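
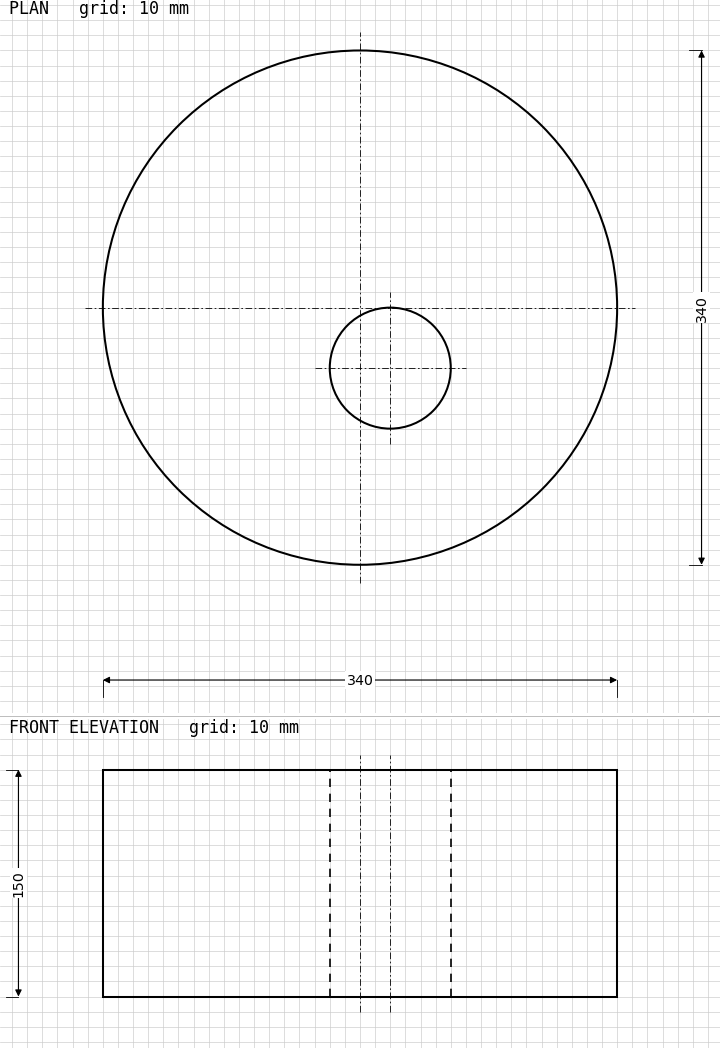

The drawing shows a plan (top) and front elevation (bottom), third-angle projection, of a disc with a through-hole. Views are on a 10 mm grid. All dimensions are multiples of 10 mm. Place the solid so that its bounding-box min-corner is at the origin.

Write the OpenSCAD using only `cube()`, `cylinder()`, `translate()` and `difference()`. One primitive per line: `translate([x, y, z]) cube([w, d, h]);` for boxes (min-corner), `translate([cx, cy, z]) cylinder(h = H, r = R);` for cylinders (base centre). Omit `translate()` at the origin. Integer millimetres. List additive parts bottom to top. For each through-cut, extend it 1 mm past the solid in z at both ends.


difference() {
  translate([170, 170, 0]) cylinder(h = 150, r = 170);
  translate([190, 130, -1]) cylinder(h = 152, r = 40);
}


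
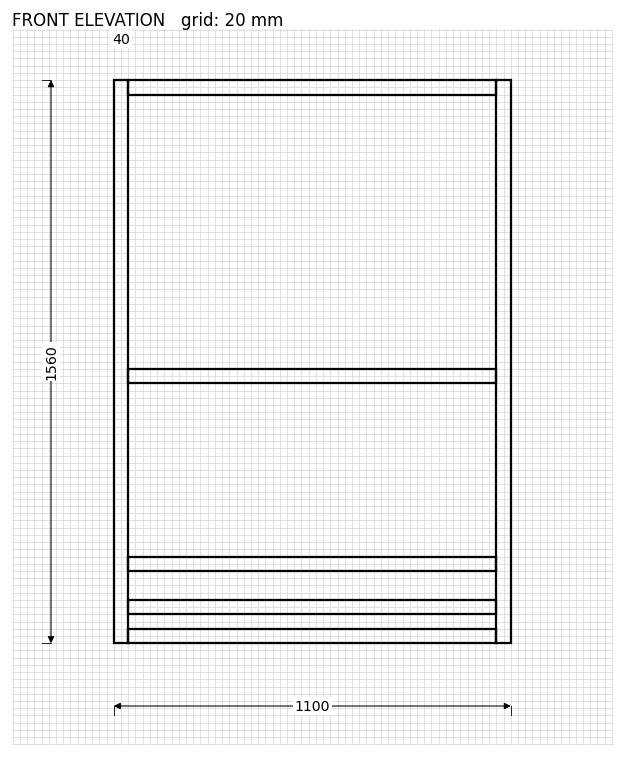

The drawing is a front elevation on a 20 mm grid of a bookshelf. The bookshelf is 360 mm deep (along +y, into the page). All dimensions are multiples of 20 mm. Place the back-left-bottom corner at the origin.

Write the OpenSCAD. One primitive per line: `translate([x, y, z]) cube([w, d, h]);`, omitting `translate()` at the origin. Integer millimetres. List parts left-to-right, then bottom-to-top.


cube([40, 360, 1560]);
translate([40, 0, 0]) cube([1020, 360, 40]);
translate([40, 0, 80]) cube([1020, 360, 40]);
translate([40, 0, 200]) cube([1020, 360, 40]);
translate([40, 0, 720]) cube([1020, 360, 40]);
translate([40, 0, 1520]) cube([1020, 360, 40]);
translate([1060, 0, 0]) cube([40, 360, 1560]);


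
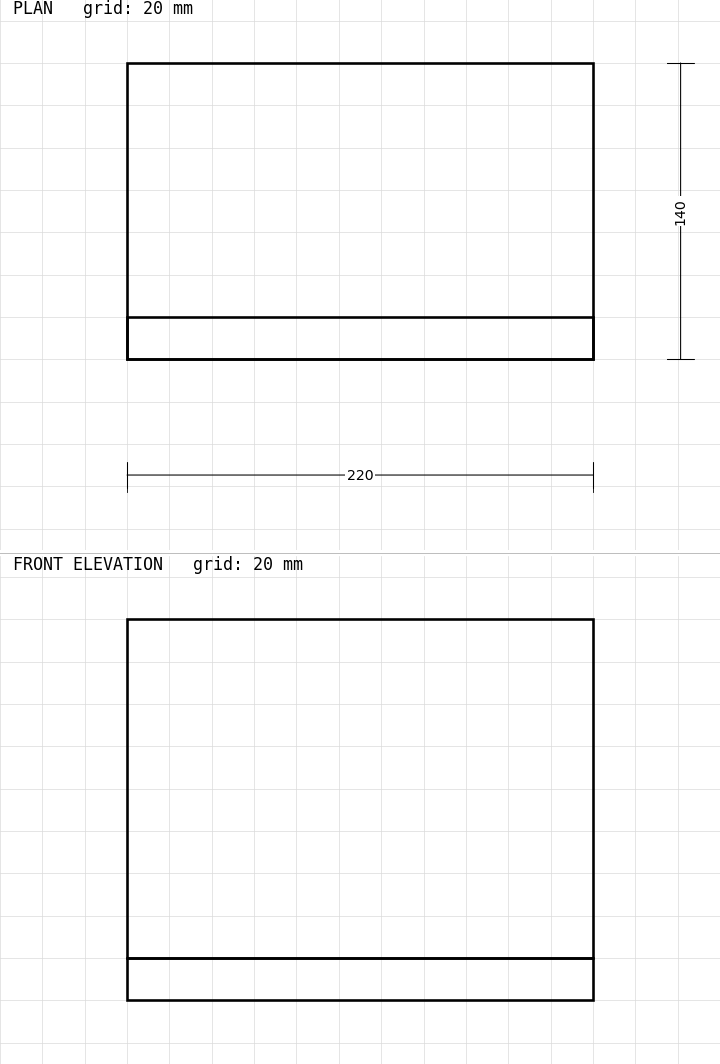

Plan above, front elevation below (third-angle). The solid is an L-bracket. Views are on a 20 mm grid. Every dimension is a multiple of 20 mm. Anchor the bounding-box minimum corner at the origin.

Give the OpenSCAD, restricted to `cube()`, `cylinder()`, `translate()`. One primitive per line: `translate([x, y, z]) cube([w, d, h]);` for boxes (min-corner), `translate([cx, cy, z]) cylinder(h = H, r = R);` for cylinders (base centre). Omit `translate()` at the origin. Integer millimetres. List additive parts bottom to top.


cube([220, 140, 20]);
translate([0, 0, 20]) cube([220, 20, 160]);


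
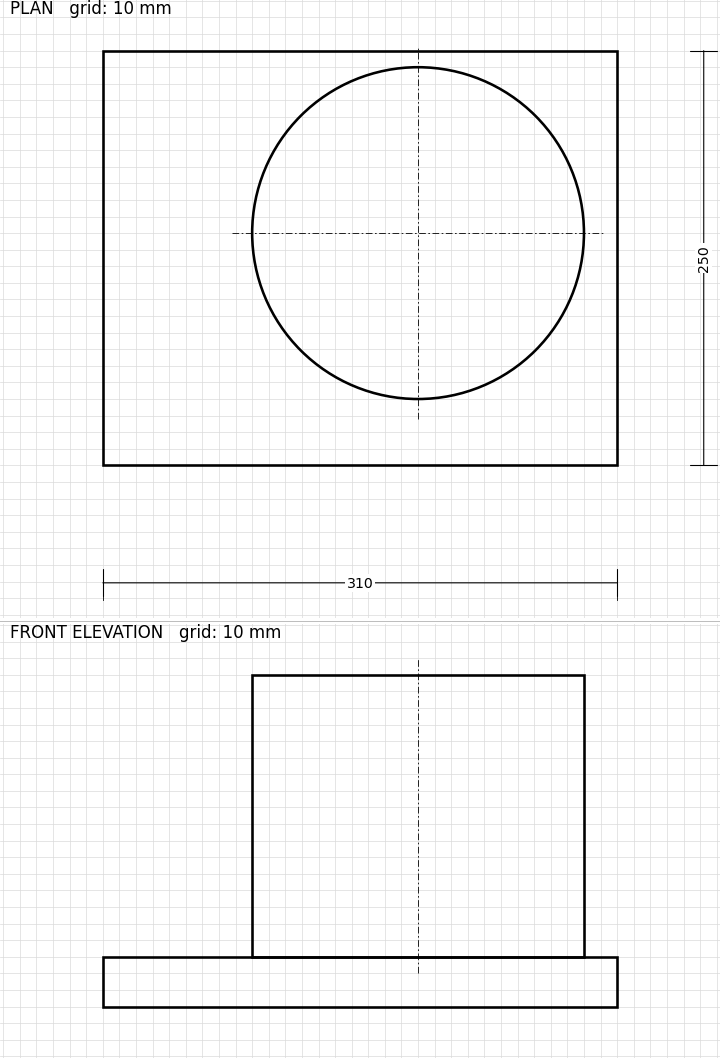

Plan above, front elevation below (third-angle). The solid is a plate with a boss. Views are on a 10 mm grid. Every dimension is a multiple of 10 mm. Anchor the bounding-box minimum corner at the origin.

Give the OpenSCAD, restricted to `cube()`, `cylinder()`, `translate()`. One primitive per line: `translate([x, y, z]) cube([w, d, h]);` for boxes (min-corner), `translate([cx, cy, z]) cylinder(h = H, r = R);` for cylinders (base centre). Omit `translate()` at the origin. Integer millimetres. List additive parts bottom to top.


cube([310, 250, 30]);
translate([190, 140, 30]) cylinder(h = 170, r = 100);


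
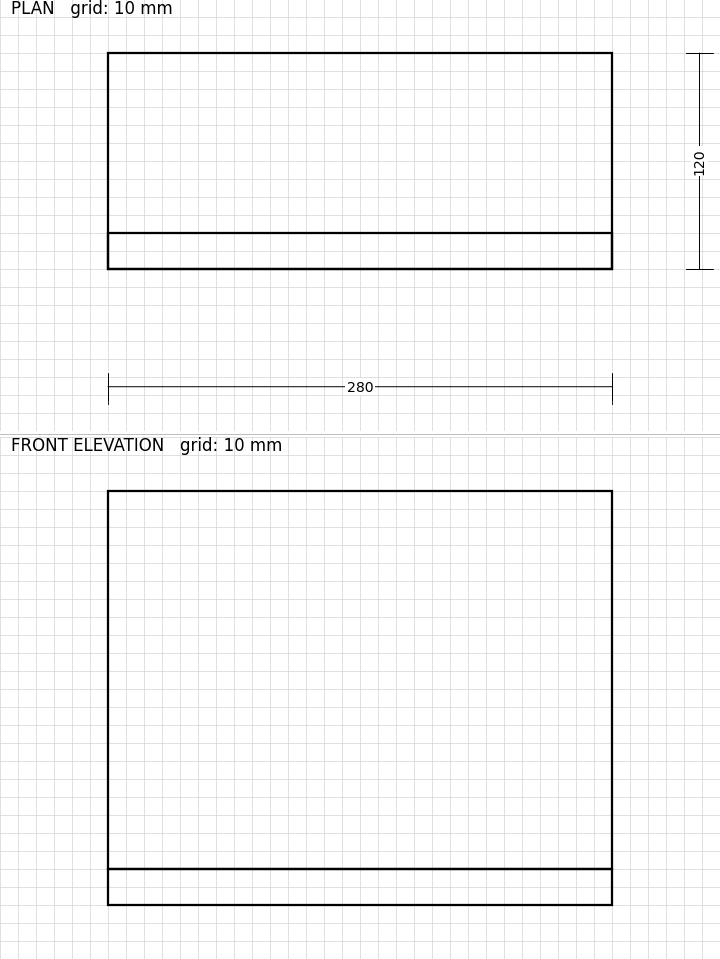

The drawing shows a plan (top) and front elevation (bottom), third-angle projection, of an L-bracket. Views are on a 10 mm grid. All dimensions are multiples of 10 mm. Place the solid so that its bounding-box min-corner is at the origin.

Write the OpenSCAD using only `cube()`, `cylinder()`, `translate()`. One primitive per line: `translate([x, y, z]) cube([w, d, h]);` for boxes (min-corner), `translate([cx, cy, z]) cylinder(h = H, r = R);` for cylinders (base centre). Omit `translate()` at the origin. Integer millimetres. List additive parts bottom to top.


cube([280, 120, 20]);
translate([0, 0, 20]) cube([280, 20, 210]);


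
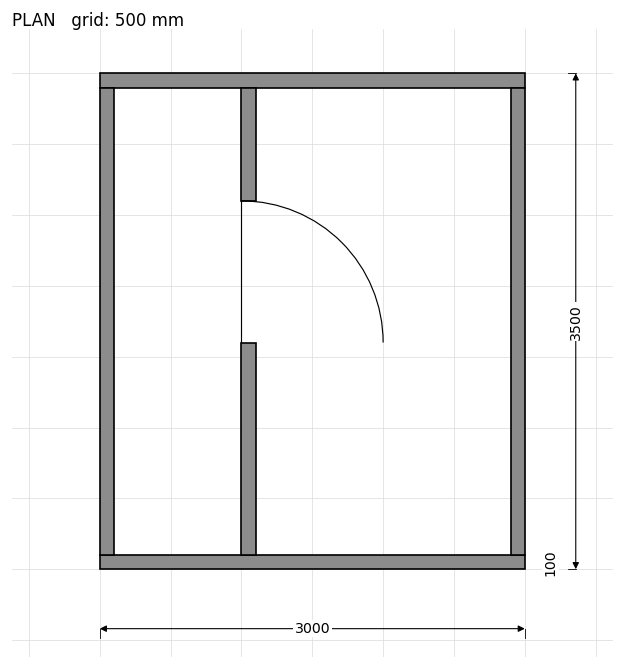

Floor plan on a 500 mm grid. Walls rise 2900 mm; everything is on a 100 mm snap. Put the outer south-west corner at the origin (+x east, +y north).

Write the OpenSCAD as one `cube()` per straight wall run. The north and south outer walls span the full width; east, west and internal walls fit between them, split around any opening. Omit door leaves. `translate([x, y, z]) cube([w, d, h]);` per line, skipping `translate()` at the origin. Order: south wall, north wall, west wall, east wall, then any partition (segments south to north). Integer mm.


cube([3000, 100, 2900]);
translate([0, 3400, 0]) cube([3000, 100, 2900]);
translate([0, 100, 0]) cube([100, 3300, 2900]);
translate([2900, 100, 0]) cube([100, 3300, 2900]);
translate([1000, 100, 0]) cube([100, 1500, 2900]);
translate([1000, 2600, 0]) cube([100, 800, 2900]);


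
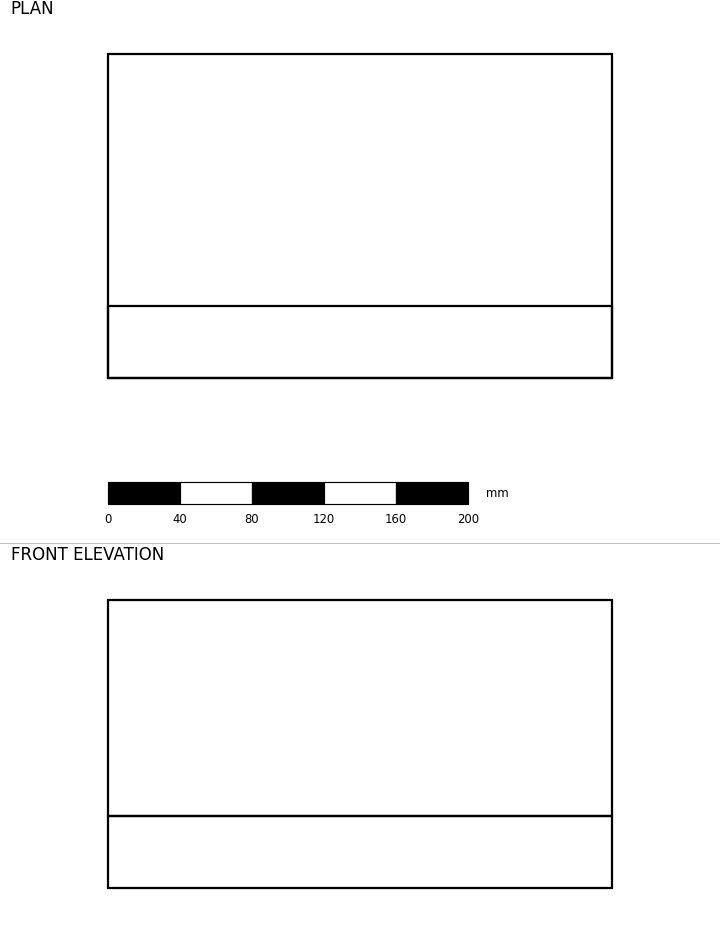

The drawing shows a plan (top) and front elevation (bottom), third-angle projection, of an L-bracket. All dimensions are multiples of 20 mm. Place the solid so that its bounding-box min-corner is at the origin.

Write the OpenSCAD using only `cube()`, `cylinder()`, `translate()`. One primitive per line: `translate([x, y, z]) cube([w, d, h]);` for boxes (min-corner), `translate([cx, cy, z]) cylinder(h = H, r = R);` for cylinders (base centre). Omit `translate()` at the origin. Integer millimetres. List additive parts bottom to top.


cube([280, 180, 40]);
translate([0, 0, 40]) cube([280, 40, 120]);


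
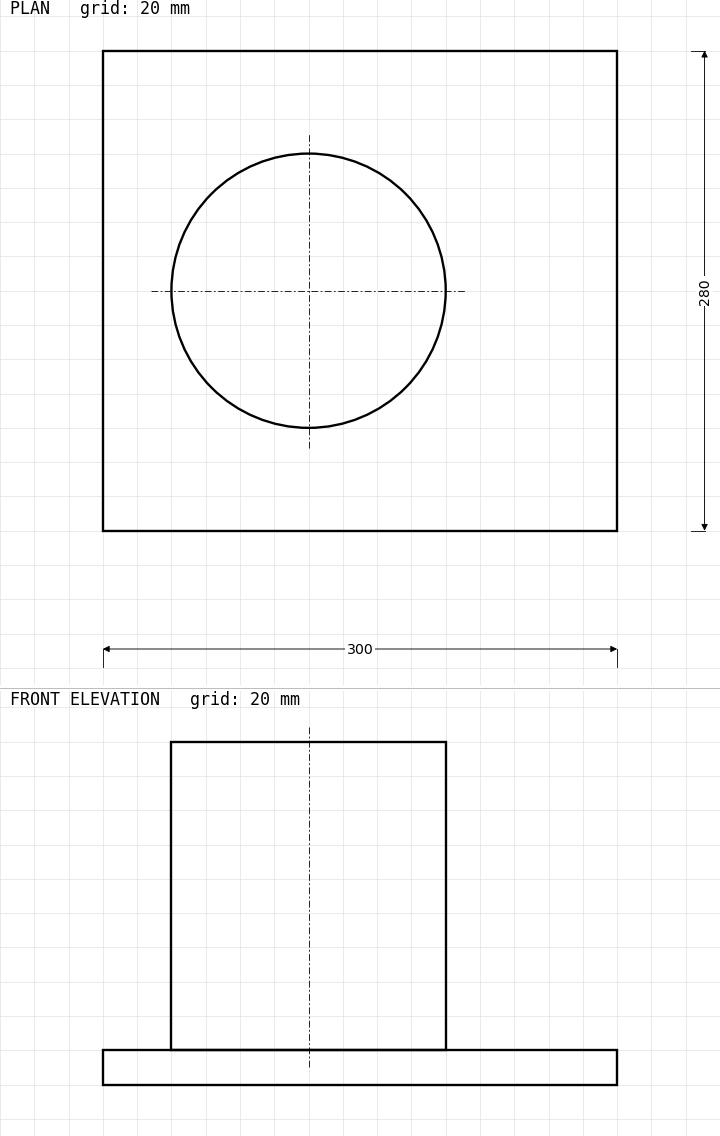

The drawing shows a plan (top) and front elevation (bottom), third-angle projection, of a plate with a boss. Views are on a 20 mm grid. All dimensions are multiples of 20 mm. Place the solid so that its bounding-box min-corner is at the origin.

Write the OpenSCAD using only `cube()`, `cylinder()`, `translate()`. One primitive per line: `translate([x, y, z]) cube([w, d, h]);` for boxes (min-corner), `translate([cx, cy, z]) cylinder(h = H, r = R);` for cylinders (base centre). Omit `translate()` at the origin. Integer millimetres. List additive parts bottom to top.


cube([300, 280, 20]);
translate([120, 140, 20]) cylinder(h = 180, r = 80);


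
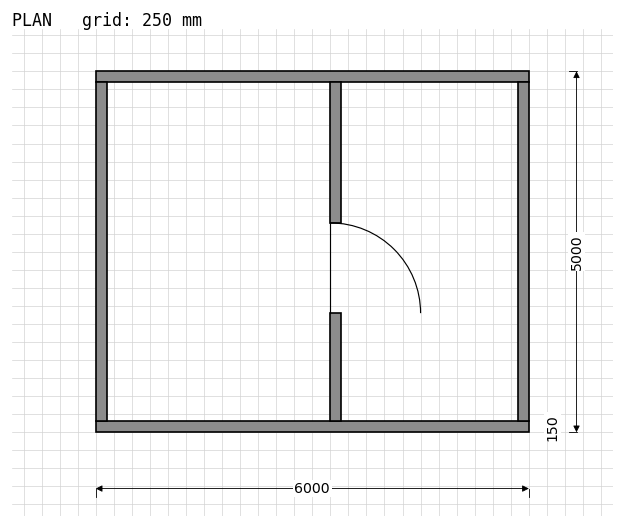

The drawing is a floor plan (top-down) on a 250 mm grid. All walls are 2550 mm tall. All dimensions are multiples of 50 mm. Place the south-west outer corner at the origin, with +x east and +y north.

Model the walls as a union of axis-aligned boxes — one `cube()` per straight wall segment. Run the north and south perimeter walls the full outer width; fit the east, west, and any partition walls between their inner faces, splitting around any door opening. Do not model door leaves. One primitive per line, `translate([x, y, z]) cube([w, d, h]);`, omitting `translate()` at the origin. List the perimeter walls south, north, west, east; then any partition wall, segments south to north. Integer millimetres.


cube([6000, 150, 2550]);
translate([0, 4850, 0]) cube([6000, 150, 2550]);
translate([0, 150, 0]) cube([150, 4700, 2550]);
translate([5850, 150, 0]) cube([150, 4700, 2550]);
translate([3250, 150, 0]) cube([150, 1500, 2550]);
translate([3250, 2900, 0]) cube([150, 1950, 2550]);


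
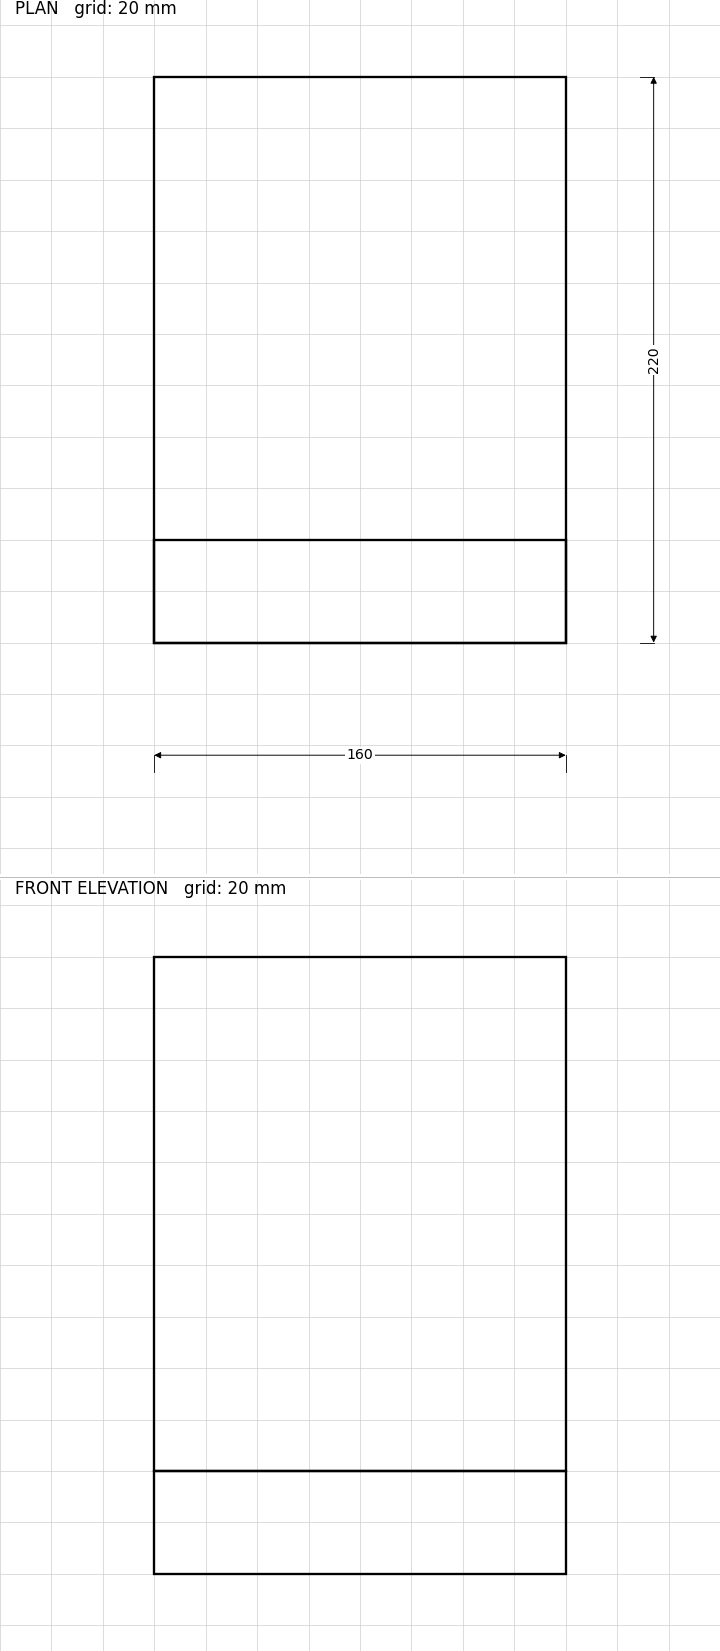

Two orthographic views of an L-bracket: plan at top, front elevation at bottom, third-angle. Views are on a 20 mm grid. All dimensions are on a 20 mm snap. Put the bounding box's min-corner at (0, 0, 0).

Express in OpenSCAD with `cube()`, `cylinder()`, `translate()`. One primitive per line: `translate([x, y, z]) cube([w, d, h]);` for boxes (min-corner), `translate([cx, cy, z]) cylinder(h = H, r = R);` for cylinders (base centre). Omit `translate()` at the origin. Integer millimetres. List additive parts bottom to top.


cube([160, 220, 40]);
translate([0, 0, 40]) cube([160, 40, 200]);


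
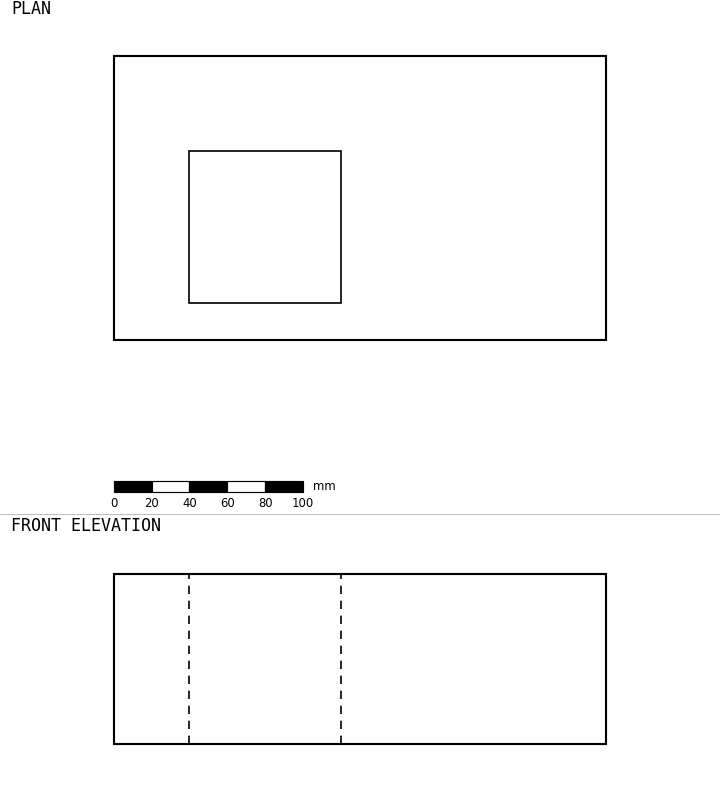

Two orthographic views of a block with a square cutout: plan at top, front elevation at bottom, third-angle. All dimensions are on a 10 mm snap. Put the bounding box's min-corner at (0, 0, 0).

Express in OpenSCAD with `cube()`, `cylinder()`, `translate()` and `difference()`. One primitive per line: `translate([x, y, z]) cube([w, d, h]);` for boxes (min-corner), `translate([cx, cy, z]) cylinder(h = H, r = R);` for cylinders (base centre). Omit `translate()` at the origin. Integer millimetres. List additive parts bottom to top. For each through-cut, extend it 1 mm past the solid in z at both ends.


difference() {
  cube([260, 150, 90]);
  translate([40, 20, -1]) cube([80, 80, 92]);
}


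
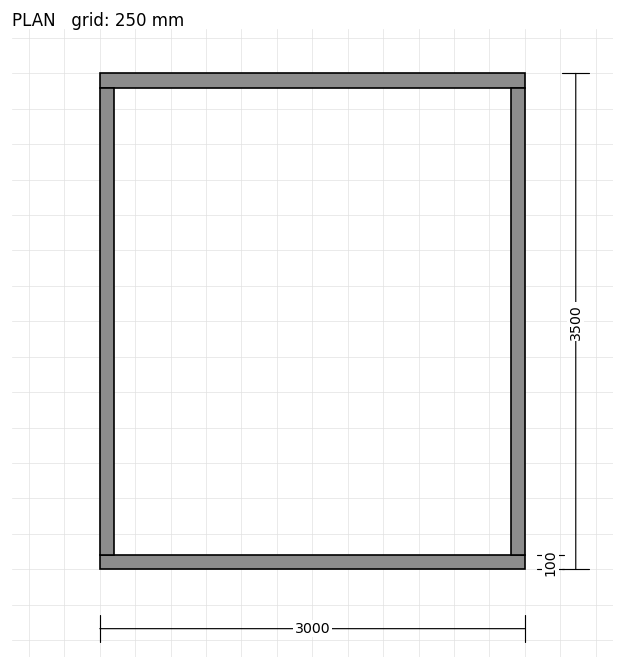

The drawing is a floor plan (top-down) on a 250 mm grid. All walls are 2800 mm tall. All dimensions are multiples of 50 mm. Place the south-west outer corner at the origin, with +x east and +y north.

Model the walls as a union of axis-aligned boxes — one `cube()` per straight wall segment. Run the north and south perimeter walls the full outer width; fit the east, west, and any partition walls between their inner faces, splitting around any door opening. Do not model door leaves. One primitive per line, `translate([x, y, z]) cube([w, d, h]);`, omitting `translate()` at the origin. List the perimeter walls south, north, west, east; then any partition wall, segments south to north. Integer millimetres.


cube([3000, 100, 2800]);
translate([0, 3400, 0]) cube([3000, 100, 2800]);
translate([0, 100, 0]) cube([100, 3300, 2800]);
translate([2900, 100, 0]) cube([100, 3300, 2800]);


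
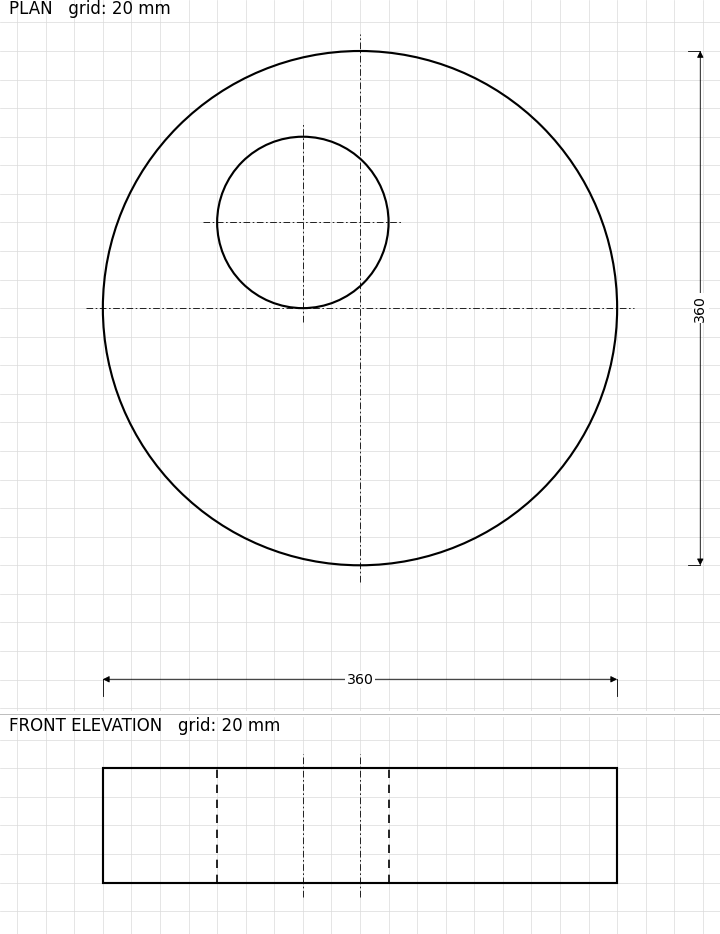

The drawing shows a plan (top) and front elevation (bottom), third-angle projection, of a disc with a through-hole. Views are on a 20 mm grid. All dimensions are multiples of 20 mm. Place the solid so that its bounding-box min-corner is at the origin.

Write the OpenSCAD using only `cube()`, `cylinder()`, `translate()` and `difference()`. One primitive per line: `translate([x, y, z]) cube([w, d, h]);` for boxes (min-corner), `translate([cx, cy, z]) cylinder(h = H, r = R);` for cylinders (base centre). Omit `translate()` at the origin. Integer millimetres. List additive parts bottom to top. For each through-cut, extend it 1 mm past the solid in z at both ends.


difference() {
  translate([180, 180, 0]) cylinder(h = 80, r = 180);
  translate([140, 240, -1]) cylinder(h = 82, r = 60);
}


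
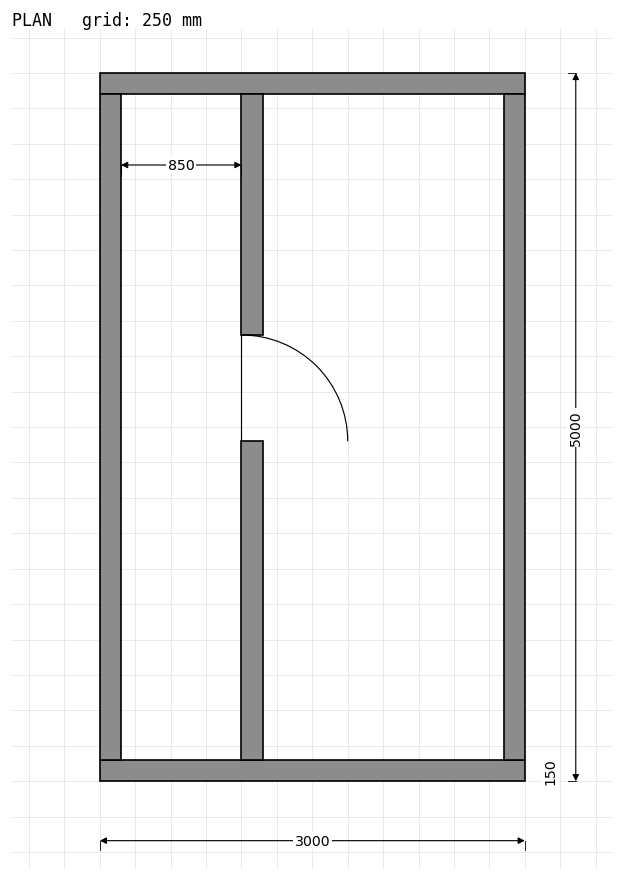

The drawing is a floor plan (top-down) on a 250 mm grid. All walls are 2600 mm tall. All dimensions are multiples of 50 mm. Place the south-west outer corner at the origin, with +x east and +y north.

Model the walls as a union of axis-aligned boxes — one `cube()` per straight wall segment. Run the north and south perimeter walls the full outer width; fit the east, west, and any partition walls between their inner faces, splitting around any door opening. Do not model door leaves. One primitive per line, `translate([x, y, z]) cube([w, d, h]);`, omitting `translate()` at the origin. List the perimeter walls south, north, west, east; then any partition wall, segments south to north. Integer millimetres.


cube([3000, 150, 2600]);
translate([0, 4850, 0]) cube([3000, 150, 2600]);
translate([0, 150, 0]) cube([150, 4700, 2600]);
translate([2850, 150, 0]) cube([150, 4700, 2600]);
translate([1000, 150, 0]) cube([150, 2250, 2600]);
translate([1000, 3150, 0]) cube([150, 1700, 2600]);


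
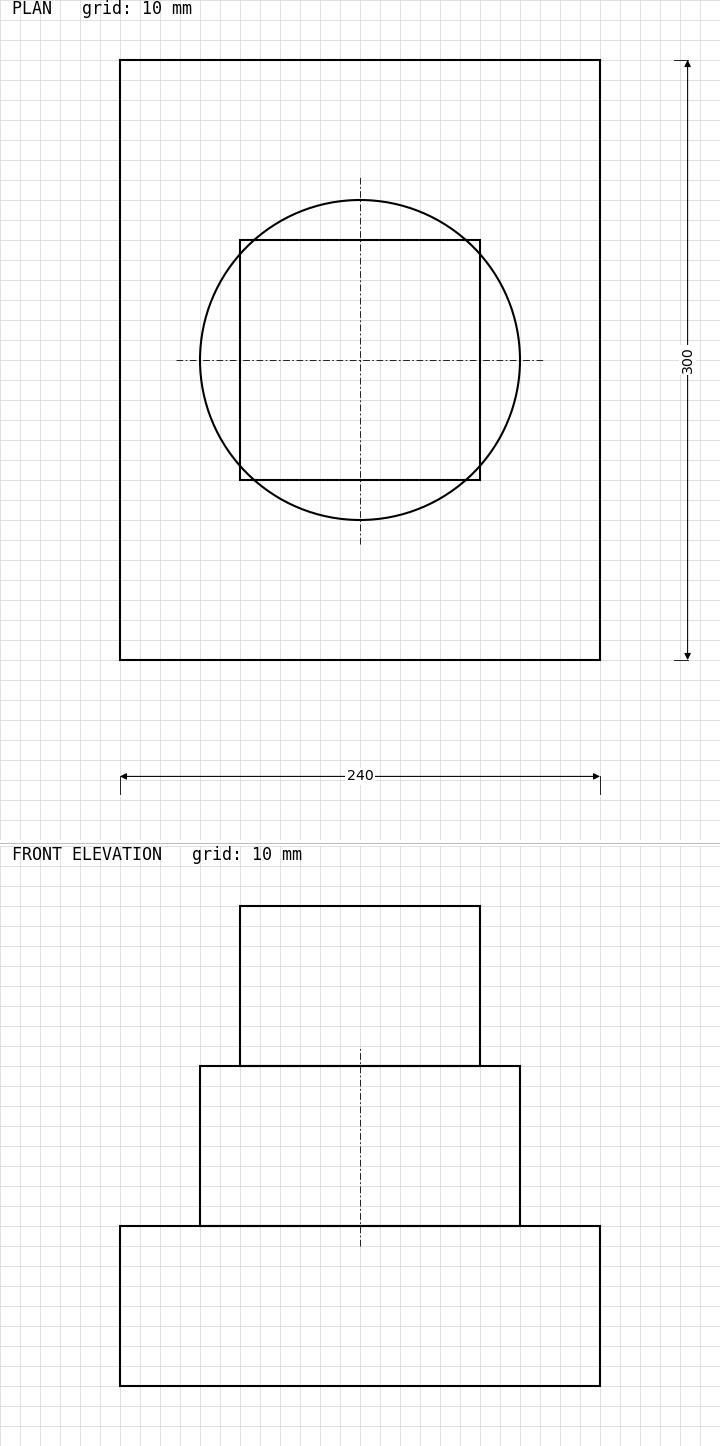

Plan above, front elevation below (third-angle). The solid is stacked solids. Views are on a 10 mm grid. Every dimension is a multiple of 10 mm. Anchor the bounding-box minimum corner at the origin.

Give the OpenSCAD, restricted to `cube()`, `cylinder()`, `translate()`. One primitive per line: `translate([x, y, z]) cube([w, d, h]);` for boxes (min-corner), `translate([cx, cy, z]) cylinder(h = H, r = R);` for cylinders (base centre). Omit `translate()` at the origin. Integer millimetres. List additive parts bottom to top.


cube([240, 300, 80]);
translate([120, 150, 80]) cylinder(h = 80, r = 80);
translate([60, 90, 160]) cube([120, 120, 80]);


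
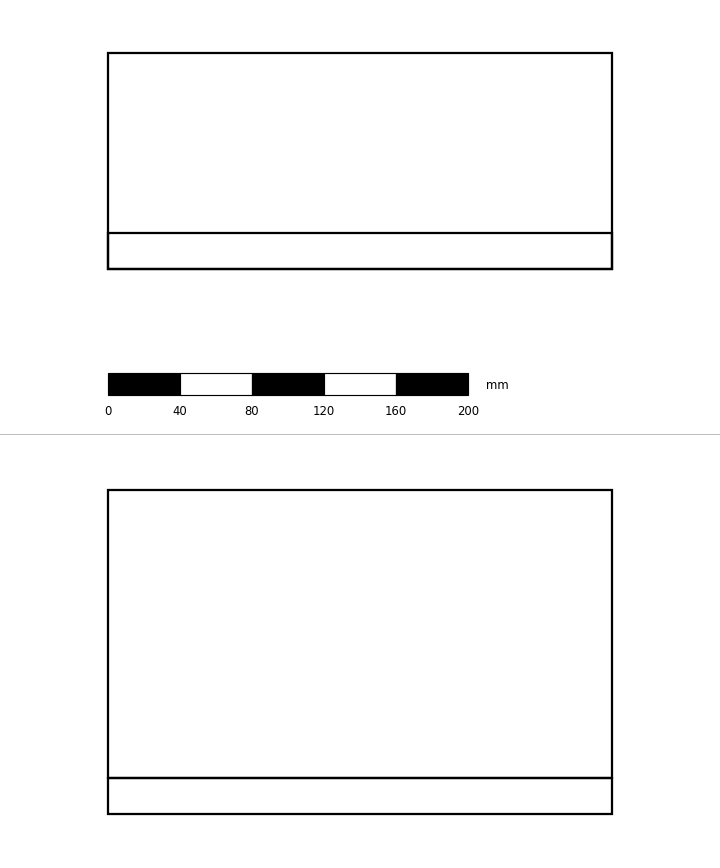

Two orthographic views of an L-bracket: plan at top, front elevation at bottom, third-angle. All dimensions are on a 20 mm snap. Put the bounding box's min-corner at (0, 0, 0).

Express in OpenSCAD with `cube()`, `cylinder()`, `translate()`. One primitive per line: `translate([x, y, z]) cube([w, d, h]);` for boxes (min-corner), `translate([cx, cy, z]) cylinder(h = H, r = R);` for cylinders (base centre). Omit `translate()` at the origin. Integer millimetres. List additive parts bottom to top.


cube([280, 120, 20]);
translate([0, 0, 20]) cube([280, 20, 160]);


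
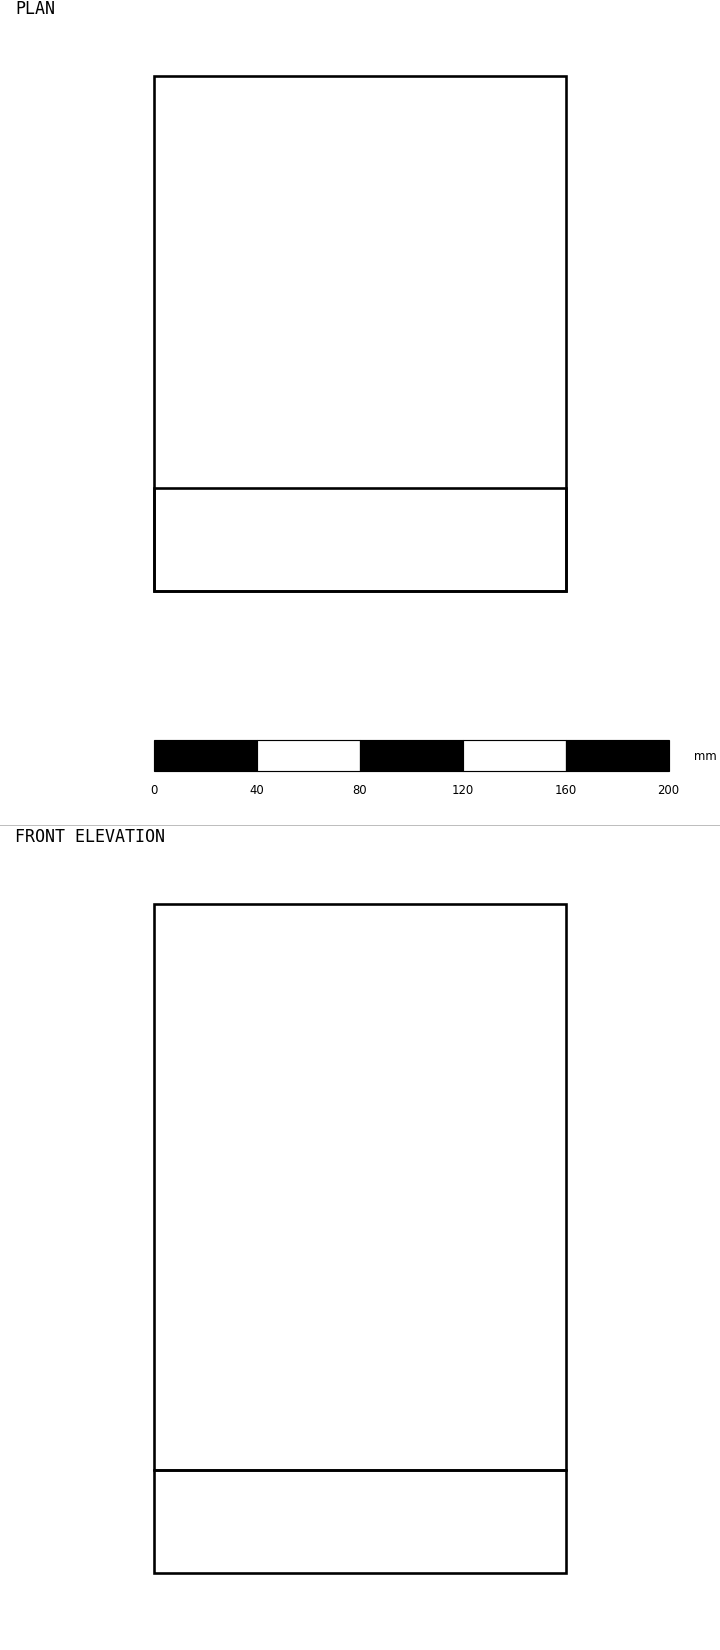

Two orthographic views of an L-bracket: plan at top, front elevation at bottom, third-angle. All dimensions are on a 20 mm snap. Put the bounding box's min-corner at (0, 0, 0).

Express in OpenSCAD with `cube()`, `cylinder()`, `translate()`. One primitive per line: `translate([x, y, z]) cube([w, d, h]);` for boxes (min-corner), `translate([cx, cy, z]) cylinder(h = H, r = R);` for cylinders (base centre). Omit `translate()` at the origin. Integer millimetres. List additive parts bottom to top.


cube([160, 200, 40]);
translate([0, 0, 40]) cube([160, 40, 220]);


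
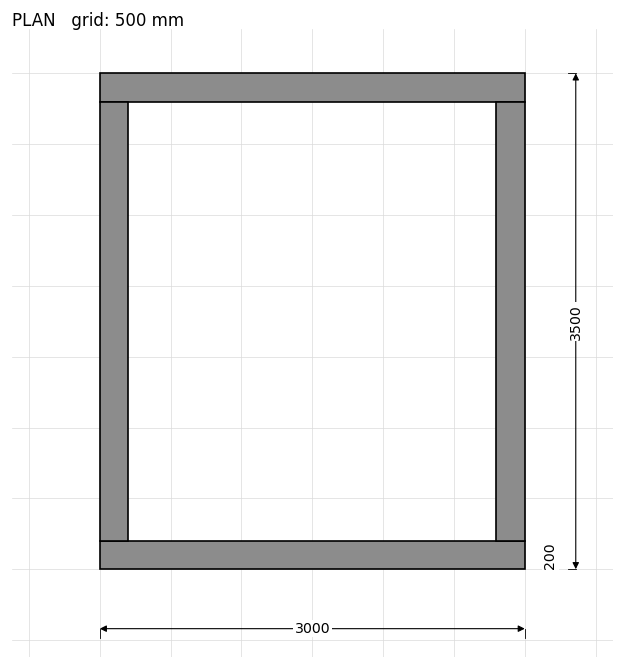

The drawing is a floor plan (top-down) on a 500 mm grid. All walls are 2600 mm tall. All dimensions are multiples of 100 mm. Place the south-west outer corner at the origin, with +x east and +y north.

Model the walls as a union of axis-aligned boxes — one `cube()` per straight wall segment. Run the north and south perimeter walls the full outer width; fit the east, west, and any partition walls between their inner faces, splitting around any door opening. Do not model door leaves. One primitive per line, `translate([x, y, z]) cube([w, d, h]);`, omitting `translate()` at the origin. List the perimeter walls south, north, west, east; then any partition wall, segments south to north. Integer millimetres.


cube([3000, 200, 2600]);
translate([0, 3300, 0]) cube([3000, 200, 2600]);
translate([0, 200, 0]) cube([200, 3100, 2600]);
translate([2800, 200, 0]) cube([200, 3100, 2600]);


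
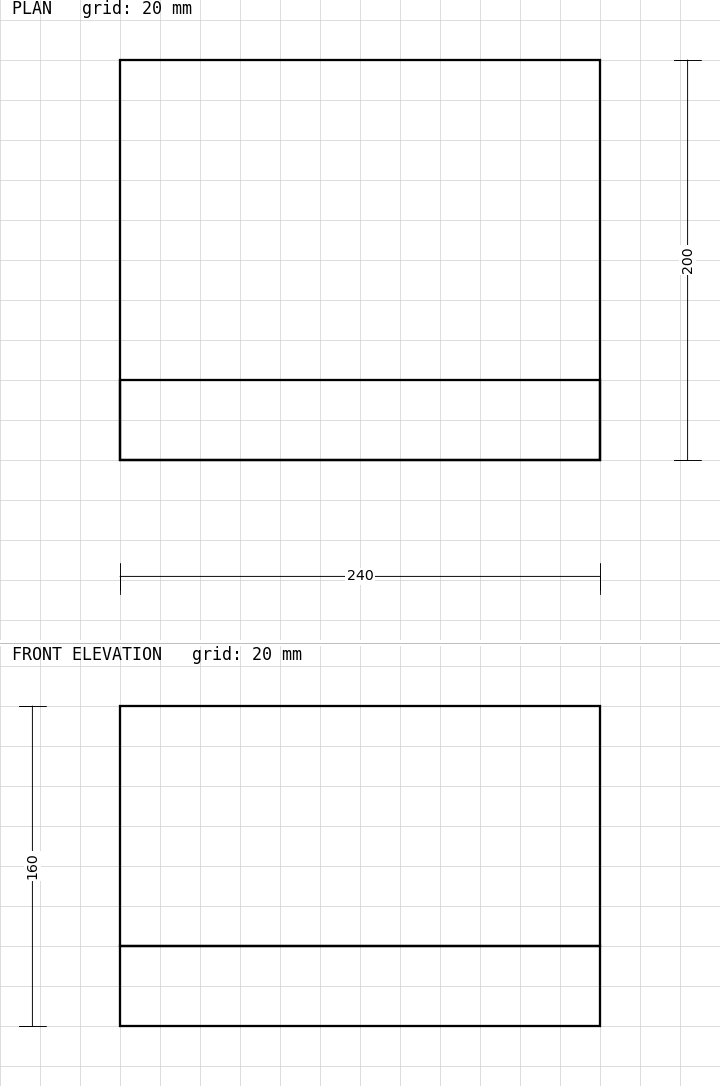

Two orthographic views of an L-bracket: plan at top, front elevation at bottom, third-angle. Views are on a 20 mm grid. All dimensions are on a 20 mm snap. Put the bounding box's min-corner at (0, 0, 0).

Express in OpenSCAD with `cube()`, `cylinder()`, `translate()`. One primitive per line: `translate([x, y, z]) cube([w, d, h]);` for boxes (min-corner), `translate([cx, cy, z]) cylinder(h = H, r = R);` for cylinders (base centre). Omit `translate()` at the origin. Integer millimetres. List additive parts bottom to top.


cube([240, 200, 40]);
translate([0, 0, 40]) cube([240, 40, 120]);


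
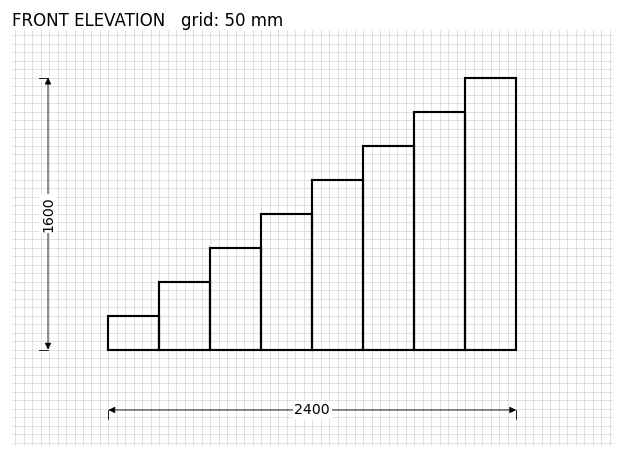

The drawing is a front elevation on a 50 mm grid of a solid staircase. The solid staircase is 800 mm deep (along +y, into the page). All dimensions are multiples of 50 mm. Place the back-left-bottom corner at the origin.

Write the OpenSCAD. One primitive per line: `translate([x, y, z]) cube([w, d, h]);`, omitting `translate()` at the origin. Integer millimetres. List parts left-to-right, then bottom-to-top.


cube([300, 800, 200]);
translate([300, 0, 0]) cube([300, 800, 400]);
translate([600, 0, 0]) cube([300, 800, 600]);
translate([900, 0, 0]) cube([300, 800, 800]);
translate([1200, 0, 0]) cube([300, 800, 1000]);
translate([1500, 0, 0]) cube([300, 800, 1200]);
translate([1800, 0, 0]) cube([300, 800, 1400]);
translate([2100, 0, 0]) cube([300, 800, 1600]);


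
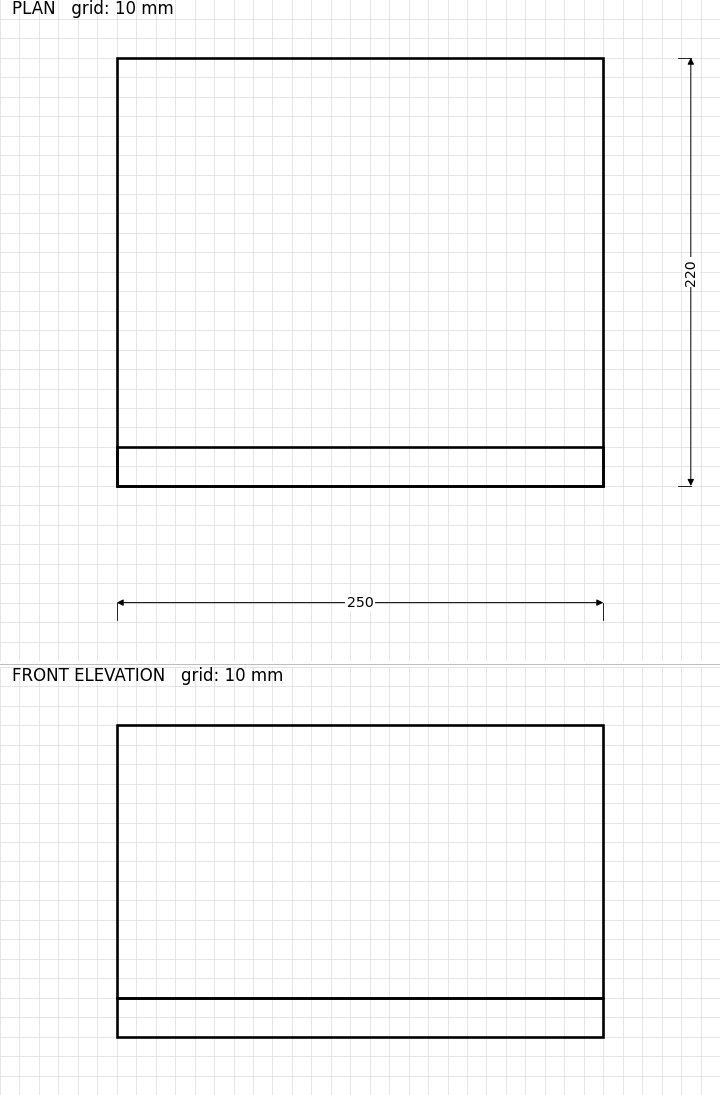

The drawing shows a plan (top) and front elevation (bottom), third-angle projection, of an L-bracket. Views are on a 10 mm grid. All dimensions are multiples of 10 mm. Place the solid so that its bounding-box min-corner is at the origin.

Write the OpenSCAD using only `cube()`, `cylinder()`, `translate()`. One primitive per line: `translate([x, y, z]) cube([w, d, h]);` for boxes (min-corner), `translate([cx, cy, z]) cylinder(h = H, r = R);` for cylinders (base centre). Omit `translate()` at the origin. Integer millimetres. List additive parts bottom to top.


cube([250, 220, 20]);
translate([0, 0, 20]) cube([250, 20, 140]);


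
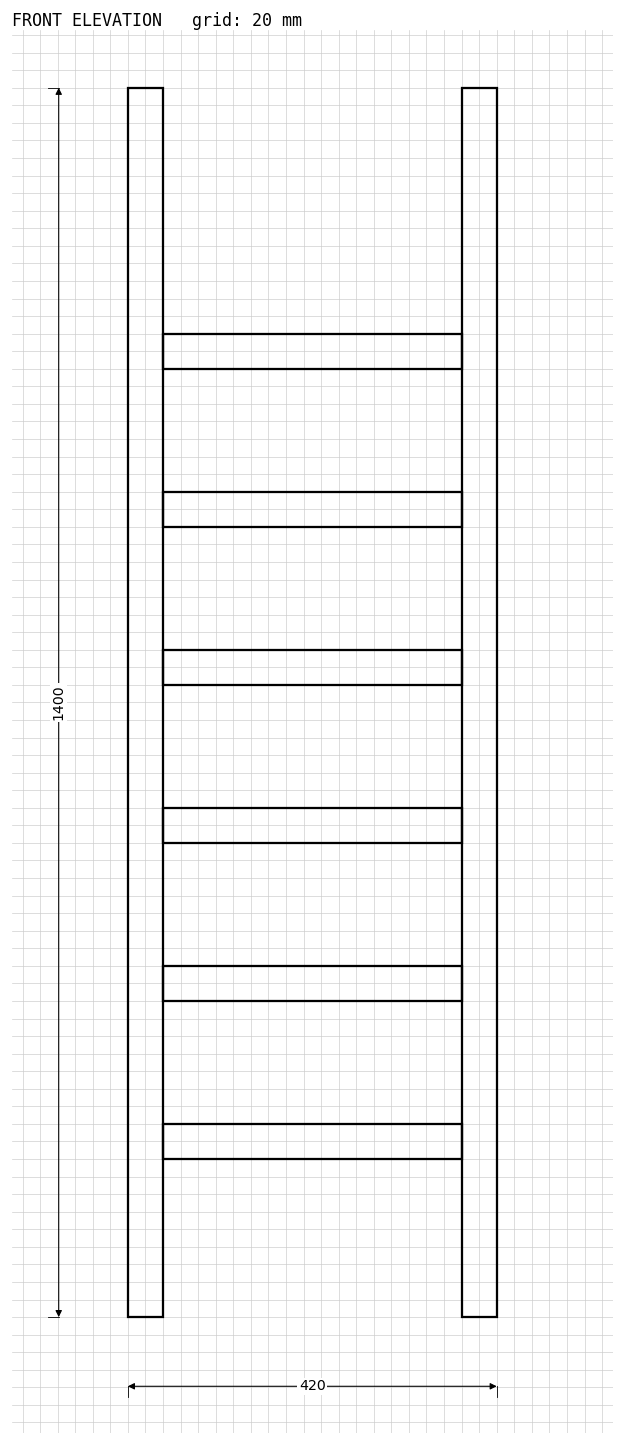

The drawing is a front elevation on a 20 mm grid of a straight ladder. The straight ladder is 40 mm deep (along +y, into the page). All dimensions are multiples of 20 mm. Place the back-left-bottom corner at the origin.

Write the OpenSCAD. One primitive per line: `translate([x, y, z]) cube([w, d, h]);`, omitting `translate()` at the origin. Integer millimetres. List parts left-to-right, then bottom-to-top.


cube([40, 40, 1400]);
translate([40, 0, 180]) cube([340, 40, 40]);
translate([40, 0, 360]) cube([340, 40, 40]);
translate([40, 0, 540]) cube([340, 40, 40]);
translate([40, 0, 720]) cube([340, 40, 40]);
translate([40, 0, 900]) cube([340, 40, 40]);
translate([40, 0, 1080]) cube([340, 40, 40]);
translate([380, 0, 0]) cube([40, 40, 1400]);


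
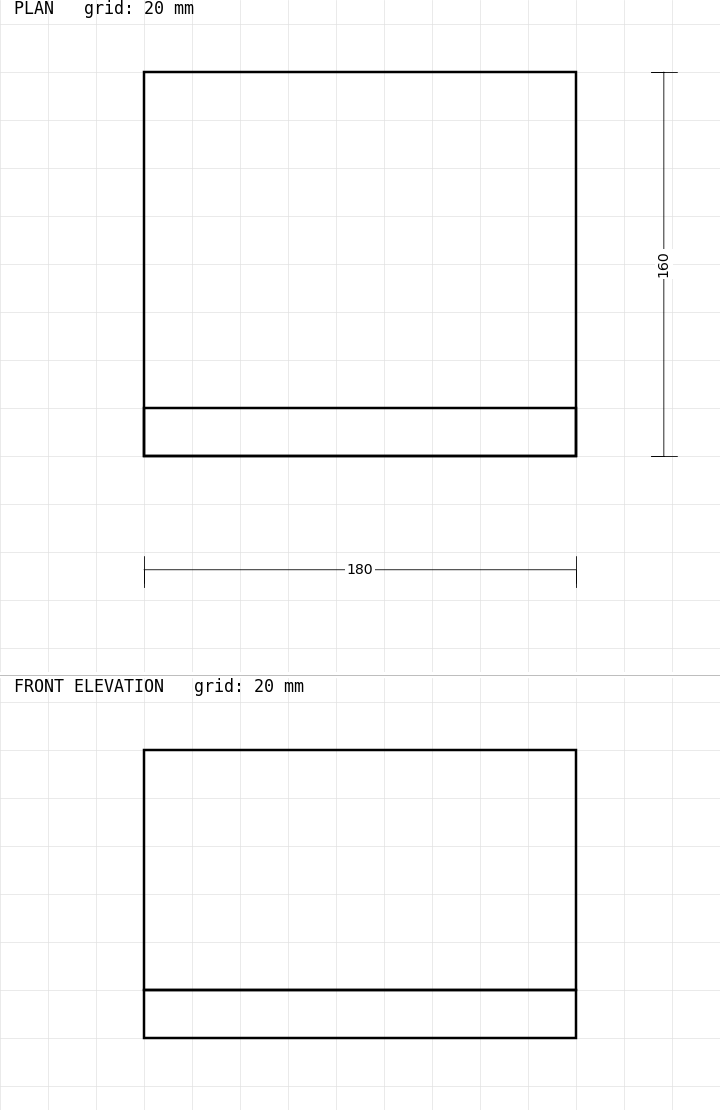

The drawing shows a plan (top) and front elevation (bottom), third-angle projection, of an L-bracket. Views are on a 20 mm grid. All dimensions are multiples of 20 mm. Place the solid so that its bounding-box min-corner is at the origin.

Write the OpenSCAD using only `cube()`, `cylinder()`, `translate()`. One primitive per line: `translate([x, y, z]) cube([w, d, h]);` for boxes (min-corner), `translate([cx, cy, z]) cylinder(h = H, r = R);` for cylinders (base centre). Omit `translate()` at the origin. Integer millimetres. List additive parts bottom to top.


cube([180, 160, 20]);
translate([0, 0, 20]) cube([180, 20, 100]);


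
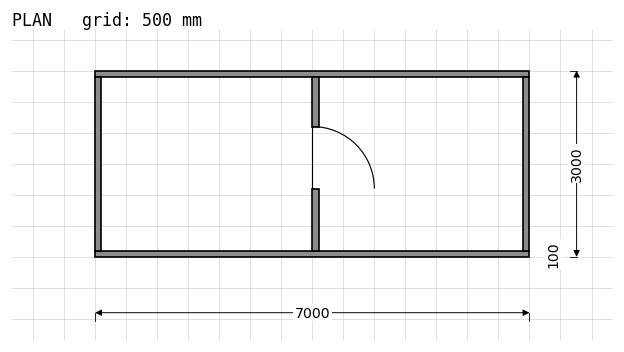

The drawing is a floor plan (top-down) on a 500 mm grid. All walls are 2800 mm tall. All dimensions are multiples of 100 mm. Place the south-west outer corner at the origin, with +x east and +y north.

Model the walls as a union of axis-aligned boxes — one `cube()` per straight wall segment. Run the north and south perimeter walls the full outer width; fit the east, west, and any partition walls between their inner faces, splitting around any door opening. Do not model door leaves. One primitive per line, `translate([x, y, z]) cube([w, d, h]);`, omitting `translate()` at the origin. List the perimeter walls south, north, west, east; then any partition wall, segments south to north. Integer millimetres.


cube([7000, 100, 2800]);
translate([0, 2900, 0]) cube([7000, 100, 2800]);
translate([0, 100, 0]) cube([100, 2800, 2800]);
translate([6900, 100, 0]) cube([100, 2800, 2800]);
translate([3500, 100, 0]) cube([100, 1000, 2800]);
translate([3500, 2100, 0]) cube([100, 800, 2800]);


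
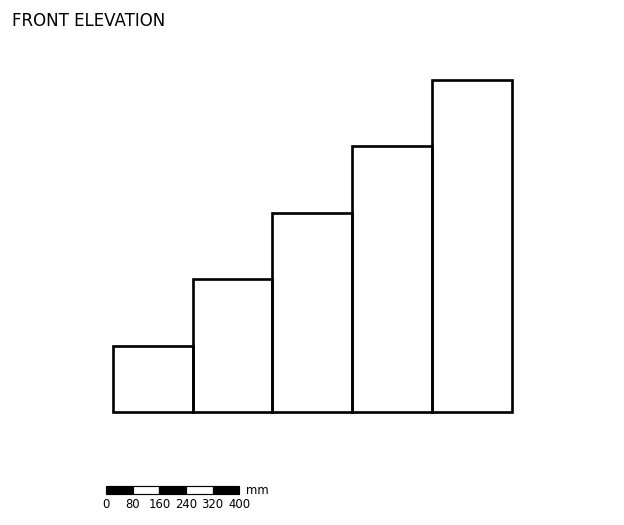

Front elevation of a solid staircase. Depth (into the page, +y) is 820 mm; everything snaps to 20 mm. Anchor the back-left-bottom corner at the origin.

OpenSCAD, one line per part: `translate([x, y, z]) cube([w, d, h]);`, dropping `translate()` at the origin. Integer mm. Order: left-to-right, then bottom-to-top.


cube([240, 820, 200]);
translate([240, 0, 0]) cube([240, 820, 400]);
translate([480, 0, 0]) cube([240, 820, 600]);
translate([720, 0, 0]) cube([240, 820, 800]);
translate([960, 0, 0]) cube([240, 820, 1000]);


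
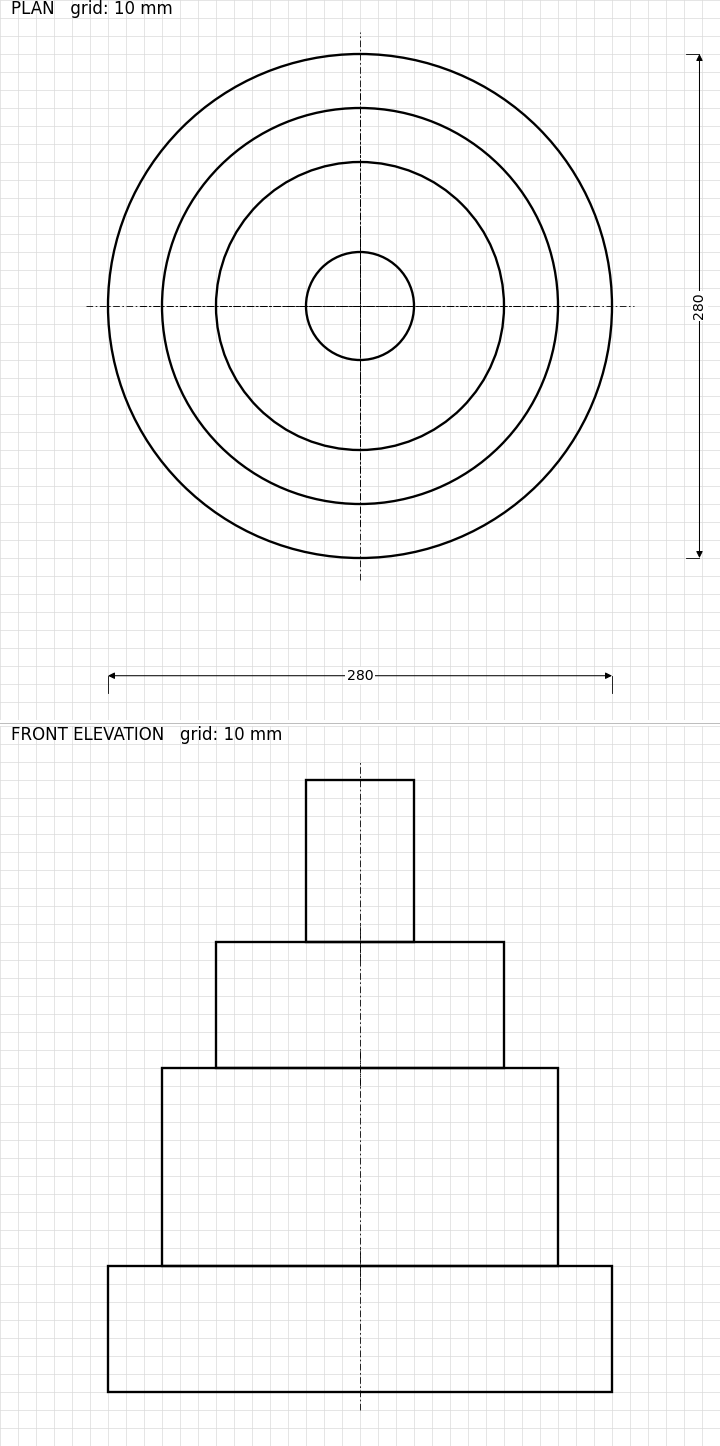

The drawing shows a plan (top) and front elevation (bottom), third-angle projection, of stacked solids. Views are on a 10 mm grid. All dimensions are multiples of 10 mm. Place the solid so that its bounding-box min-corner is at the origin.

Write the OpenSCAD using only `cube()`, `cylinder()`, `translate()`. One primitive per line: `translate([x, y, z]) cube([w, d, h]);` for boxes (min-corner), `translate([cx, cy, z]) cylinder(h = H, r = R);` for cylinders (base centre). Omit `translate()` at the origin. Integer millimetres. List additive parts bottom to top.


translate([140, 140, 0]) cylinder(h = 70, r = 140);
translate([140, 140, 70]) cylinder(h = 110, r = 110);
translate([140, 140, 180]) cylinder(h = 70, r = 80);
translate([140, 140, 250]) cylinder(h = 90, r = 30);


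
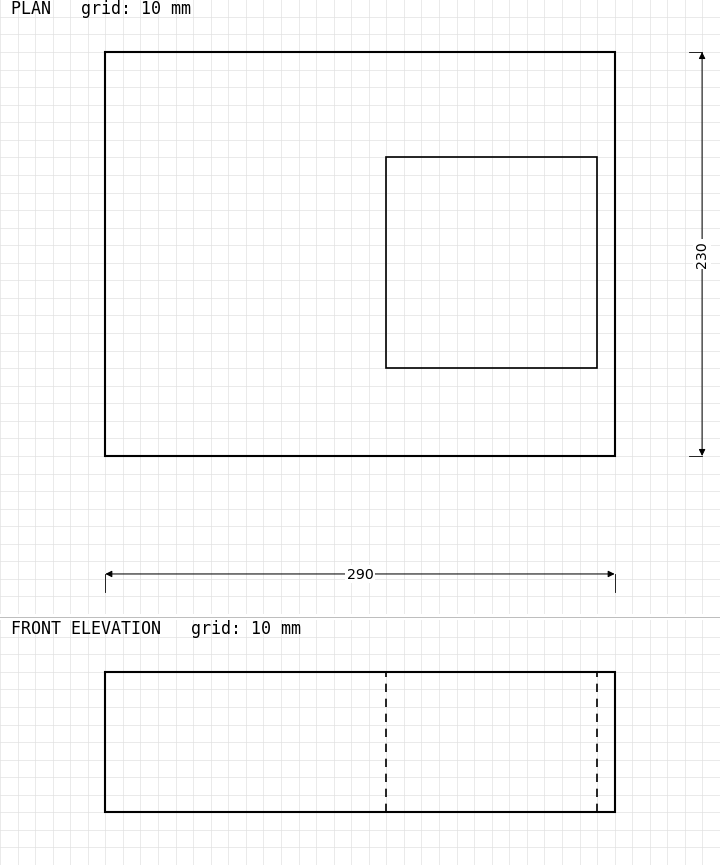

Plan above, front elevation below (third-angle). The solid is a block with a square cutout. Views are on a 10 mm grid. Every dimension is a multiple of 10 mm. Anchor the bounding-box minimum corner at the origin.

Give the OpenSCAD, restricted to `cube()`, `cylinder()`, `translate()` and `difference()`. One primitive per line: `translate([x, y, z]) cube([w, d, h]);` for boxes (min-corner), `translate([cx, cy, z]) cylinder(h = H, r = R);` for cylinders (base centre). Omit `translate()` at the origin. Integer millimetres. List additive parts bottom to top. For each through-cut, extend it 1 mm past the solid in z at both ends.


difference() {
  cube([290, 230, 80]);
  translate([160, 50, -1]) cube([120, 120, 82]);
}


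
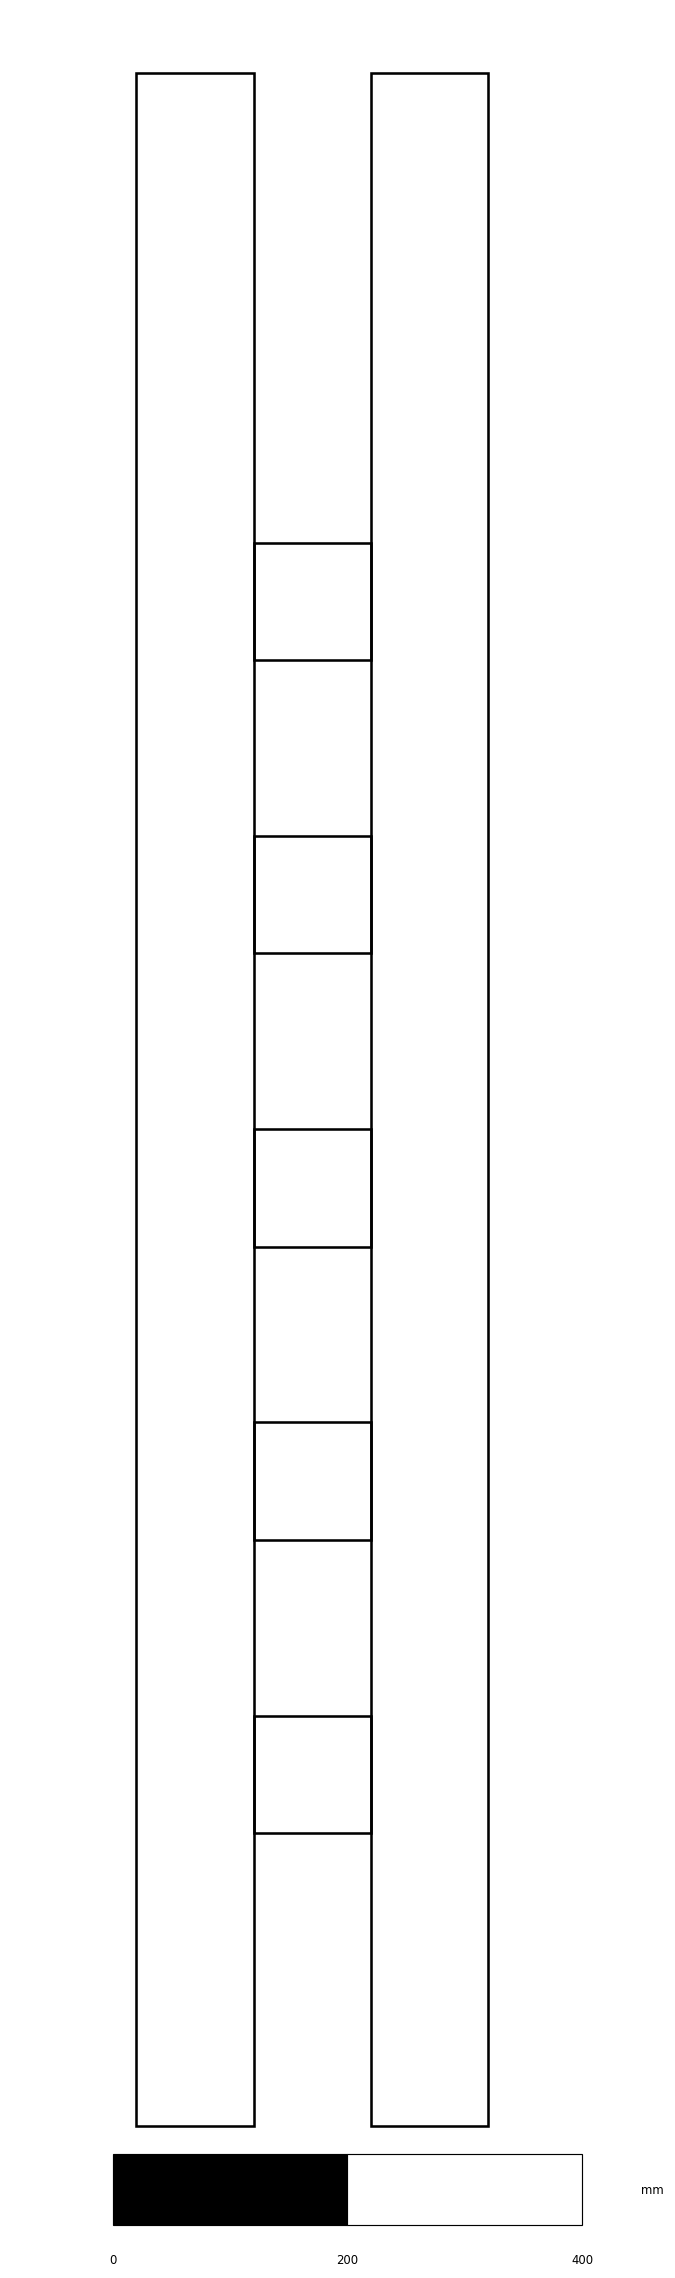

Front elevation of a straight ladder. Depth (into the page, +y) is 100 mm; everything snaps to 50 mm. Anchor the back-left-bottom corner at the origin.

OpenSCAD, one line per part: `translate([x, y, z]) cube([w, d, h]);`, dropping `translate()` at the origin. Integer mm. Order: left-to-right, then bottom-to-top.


cube([100, 100, 1750]);
translate([100, 0, 250]) cube([100, 100, 100]);
translate([100, 0, 500]) cube([100, 100, 100]);
translate([100, 0, 750]) cube([100, 100, 100]);
translate([100, 0, 1000]) cube([100, 100, 100]);
translate([100, 0, 1250]) cube([100, 100, 100]);
translate([200, 0, 0]) cube([100, 100, 1750]);


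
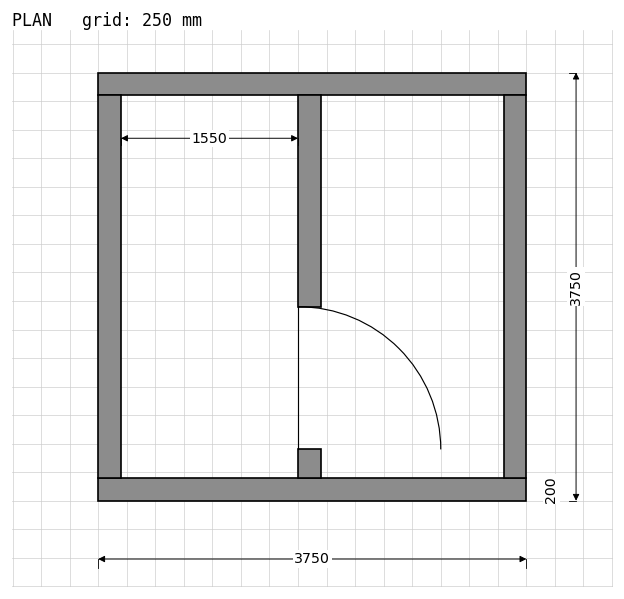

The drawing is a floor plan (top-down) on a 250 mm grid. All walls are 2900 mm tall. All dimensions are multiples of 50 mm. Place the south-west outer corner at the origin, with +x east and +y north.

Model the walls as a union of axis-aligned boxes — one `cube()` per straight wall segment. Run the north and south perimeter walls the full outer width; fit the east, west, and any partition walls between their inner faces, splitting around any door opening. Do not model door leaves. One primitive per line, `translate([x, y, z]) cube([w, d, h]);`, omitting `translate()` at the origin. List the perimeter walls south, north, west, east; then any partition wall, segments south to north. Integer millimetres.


cube([3750, 200, 2900]);
translate([0, 3550, 0]) cube([3750, 200, 2900]);
translate([0, 200, 0]) cube([200, 3350, 2900]);
translate([3550, 200, 0]) cube([200, 3350, 2900]);
translate([1750, 200, 0]) cube([200, 250, 2900]);
translate([1750, 1700, 0]) cube([200, 1850, 2900]);


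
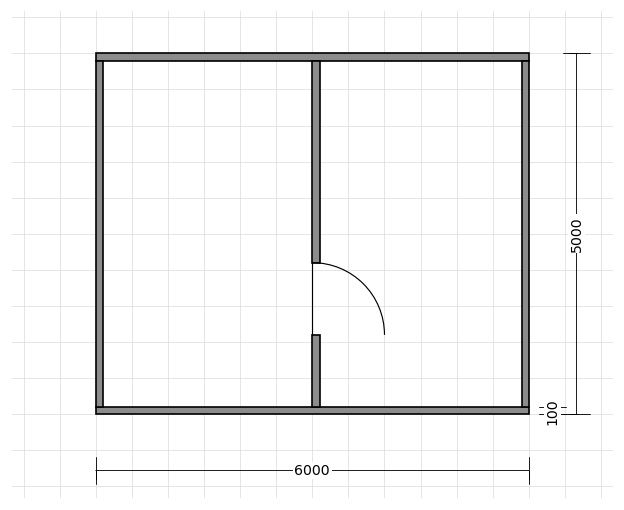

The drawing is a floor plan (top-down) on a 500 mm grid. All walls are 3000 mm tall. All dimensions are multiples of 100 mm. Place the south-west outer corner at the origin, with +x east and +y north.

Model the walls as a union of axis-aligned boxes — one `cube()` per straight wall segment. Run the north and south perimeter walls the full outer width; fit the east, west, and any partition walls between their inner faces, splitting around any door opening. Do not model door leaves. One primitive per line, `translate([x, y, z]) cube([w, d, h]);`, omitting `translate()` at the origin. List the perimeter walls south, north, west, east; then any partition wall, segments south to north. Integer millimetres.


cube([6000, 100, 3000]);
translate([0, 4900, 0]) cube([6000, 100, 3000]);
translate([0, 100, 0]) cube([100, 4800, 3000]);
translate([5900, 100, 0]) cube([100, 4800, 3000]);
translate([3000, 100, 0]) cube([100, 1000, 3000]);
translate([3000, 2100, 0]) cube([100, 2800, 3000]);


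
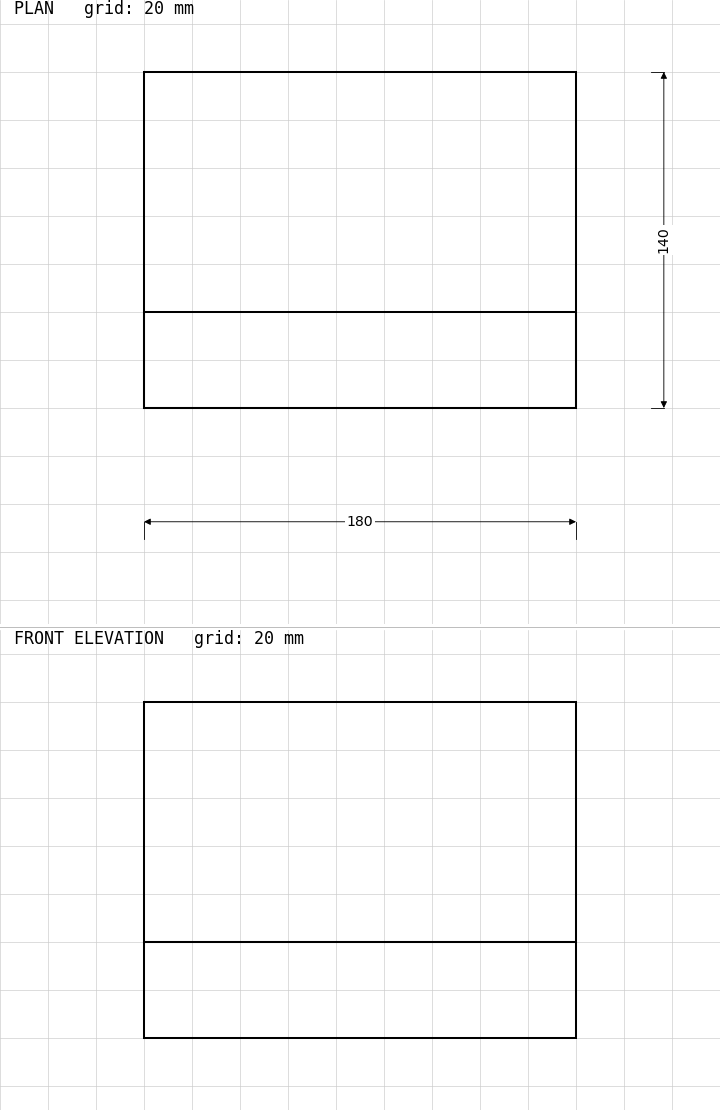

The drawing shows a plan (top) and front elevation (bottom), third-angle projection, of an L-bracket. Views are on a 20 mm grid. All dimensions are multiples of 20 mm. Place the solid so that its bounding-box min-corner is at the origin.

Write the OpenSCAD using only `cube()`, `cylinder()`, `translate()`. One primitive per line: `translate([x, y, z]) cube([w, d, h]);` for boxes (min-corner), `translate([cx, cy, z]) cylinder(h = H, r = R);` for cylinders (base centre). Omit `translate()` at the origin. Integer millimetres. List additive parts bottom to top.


cube([180, 140, 40]);
translate([0, 0, 40]) cube([180, 40, 100]);


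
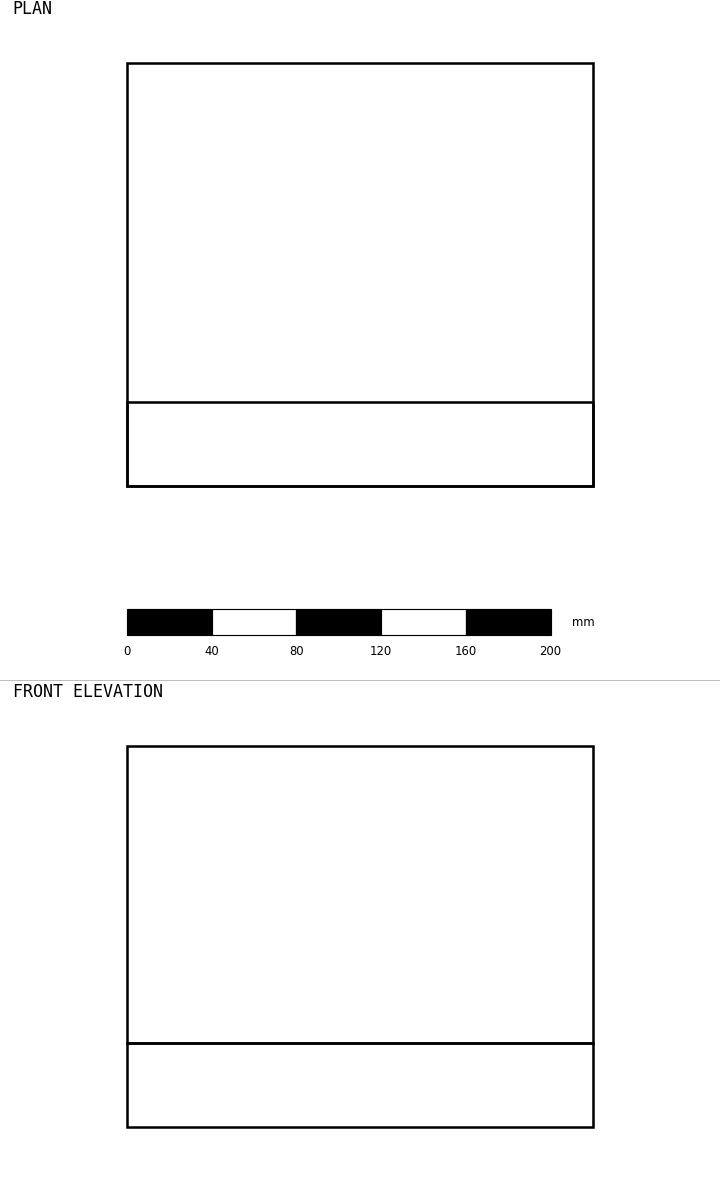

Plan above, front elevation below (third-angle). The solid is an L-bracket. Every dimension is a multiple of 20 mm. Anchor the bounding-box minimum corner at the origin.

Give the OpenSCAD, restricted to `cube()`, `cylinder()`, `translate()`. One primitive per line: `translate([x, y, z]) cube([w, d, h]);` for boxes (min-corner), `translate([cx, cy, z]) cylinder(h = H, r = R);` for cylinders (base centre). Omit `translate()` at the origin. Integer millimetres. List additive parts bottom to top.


cube([220, 200, 40]);
translate([0, 0, 40]) cube([220, 40, 140]);


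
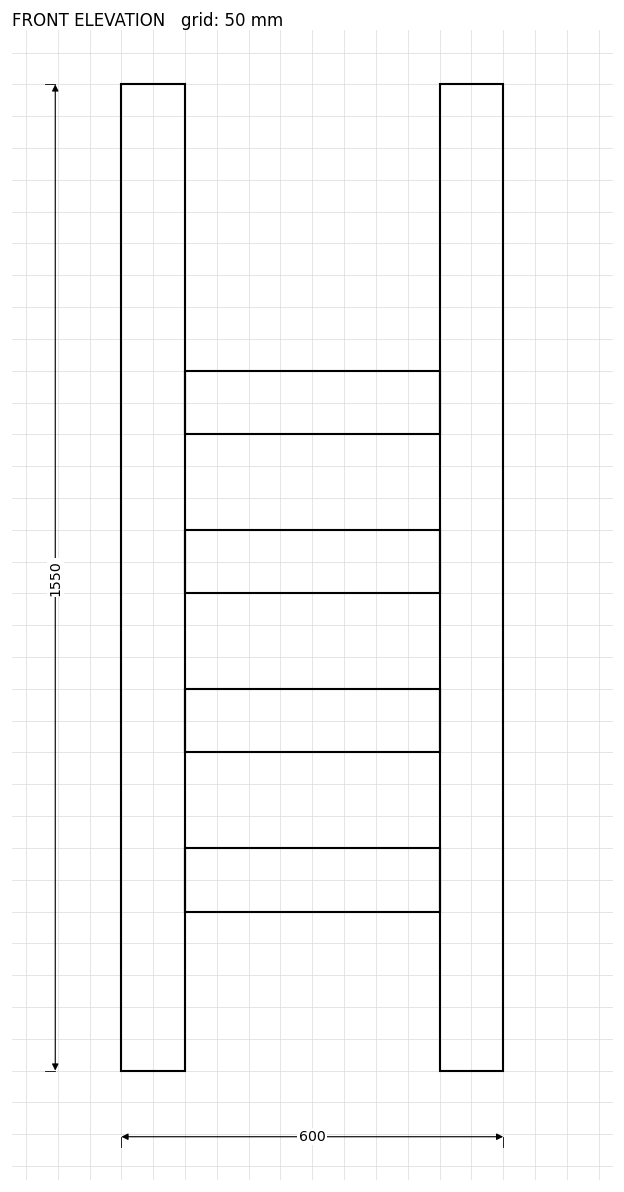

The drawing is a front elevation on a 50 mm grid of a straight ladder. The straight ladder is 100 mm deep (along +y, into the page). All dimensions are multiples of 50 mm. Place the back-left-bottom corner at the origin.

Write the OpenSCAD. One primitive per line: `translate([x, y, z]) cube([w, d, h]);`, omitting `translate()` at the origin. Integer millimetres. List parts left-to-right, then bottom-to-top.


cube([100, 100, 1550]);
translate([100, 0, 250]) cube([400, 100, 100]);
translate([100, 0, 500]) cube([400, 100, 100]);
translate([100, 0, 750]) cube([400, 100, 100]);
translate([100, 0, 1000]) cube([400, 100, 100]);
translate([500, 0, 0]) cube([100, 100, 1550]);
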